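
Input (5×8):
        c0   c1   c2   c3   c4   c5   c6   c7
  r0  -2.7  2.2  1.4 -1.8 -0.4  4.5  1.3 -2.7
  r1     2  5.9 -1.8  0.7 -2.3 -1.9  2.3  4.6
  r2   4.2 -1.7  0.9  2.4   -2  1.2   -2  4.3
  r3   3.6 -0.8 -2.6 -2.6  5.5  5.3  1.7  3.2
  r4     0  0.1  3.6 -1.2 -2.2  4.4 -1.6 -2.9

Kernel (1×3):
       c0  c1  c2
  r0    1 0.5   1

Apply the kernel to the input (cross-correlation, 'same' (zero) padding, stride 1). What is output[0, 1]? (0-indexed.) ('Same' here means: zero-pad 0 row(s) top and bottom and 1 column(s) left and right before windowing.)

The receptive field on the zero-padded input at this output position is [-2.7 2.2 1.4]. Elementwise product with the kernel and sum: -2.7·1 + 2.2·0.5 + 1.4·1.

-0.2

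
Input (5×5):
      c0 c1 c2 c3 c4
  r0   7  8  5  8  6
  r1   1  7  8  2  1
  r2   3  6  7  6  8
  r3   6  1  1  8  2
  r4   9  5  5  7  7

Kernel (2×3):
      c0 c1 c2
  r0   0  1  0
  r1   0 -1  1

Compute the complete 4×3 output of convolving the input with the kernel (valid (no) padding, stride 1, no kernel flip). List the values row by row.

9 -1 7
8 7 4
6 14 0
1 3 8

Output[0,0]: The receptive field on the input at this output position is [7 8 5 / 1 7 8]. Elementwise product with the kernel and sum: 8·1 + 7·-1 + 8·1.
Output[0,1]: The receptive field on the input at this output position is [8 5 8 / 7 8 2]. Elementwise product with the kernel and sum: 5·1 + 8·-1 + 2·1.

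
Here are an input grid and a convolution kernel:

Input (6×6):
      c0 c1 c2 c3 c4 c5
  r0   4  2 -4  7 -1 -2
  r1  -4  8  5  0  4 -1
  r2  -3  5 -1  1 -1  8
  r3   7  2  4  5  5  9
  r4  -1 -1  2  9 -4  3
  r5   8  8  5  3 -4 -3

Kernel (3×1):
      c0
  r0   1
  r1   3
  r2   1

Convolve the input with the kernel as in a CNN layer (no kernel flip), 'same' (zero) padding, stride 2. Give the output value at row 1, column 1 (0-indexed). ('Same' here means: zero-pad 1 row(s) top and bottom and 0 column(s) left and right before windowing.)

6

The receptive field on the zero-padded input at this output position is [5 / -1 / 4]. Elementwise product with the kernel and sum: 5·1 + -1·3 + 4·1.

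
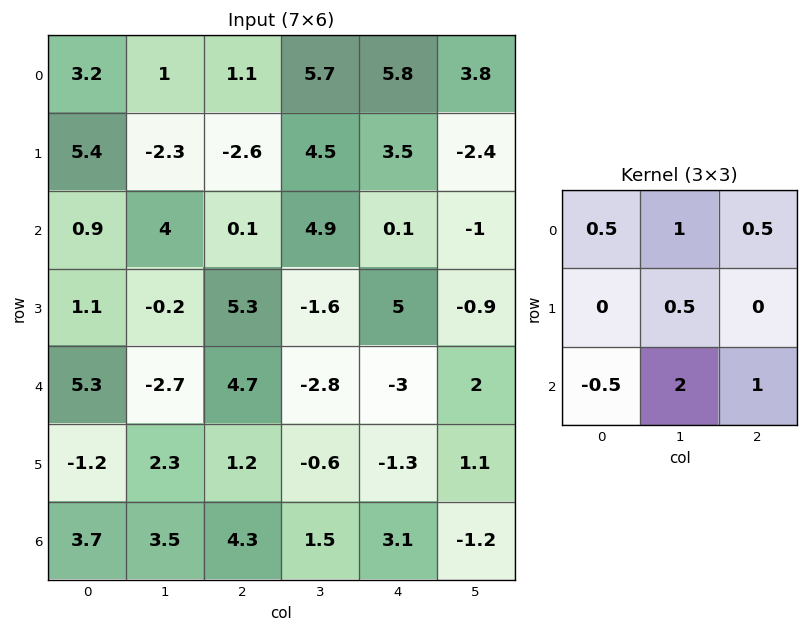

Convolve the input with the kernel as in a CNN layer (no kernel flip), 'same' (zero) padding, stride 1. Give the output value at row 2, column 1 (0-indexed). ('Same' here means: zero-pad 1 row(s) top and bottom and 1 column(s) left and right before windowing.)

The receptive field on the zero-padded input at this output position is [5.4 -2.3 -2.6 / 0.9 4 0.1 / 1.1 -0.2 5.3]. Elementwise product with the kernel and sum: 5.4·0.5 + -2.3·1 + -2.6·0.5 + 4·0.5 + 1.1·-0.5 + -0.2·2 + 5.3·1.

5.45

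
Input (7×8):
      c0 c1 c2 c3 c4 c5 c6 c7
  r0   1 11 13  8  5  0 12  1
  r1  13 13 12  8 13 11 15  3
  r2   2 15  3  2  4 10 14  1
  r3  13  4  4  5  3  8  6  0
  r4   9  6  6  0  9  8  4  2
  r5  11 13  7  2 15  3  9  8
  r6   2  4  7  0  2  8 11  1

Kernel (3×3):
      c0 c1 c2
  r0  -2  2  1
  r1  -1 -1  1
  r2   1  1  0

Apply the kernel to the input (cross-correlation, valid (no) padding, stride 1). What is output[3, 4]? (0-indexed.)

The receptive field on the input at this output position is [3 8 6 / 9 8 4 / 15 3 9]. Elementwise product with the kernel and sum: 3·-2 + 8·2 + 6·1 + 9·-1 + 8·-1 + 4·1 + 15·1 + 3·1.

21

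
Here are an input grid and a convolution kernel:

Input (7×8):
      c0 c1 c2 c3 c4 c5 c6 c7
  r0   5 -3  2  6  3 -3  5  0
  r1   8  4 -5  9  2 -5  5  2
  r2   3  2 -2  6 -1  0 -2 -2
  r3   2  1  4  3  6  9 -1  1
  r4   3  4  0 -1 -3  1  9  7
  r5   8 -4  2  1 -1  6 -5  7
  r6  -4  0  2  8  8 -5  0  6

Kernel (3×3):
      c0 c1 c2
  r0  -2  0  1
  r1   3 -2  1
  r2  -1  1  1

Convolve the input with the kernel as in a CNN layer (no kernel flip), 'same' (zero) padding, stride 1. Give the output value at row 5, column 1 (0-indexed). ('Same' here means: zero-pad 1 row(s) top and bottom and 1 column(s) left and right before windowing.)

34

The receptive field on the zero-padded input at this output position is [3 4 0 / 8 -4 2 / -4 0 2]. Elementwise product with the kernel and sum: 3·-2 + 0·1 + 8·3 + -4·-2 + 2·1 + -4·-1 + 0·1 + 2·1.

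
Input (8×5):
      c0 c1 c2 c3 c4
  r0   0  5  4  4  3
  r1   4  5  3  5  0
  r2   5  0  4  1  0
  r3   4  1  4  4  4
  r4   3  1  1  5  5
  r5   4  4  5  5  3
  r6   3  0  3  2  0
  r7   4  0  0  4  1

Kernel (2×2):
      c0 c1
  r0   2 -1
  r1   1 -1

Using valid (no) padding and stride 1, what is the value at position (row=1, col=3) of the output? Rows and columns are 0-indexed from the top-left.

The receptive field on the input at this output position is [5 0 / 1 0]. Elementwise product with the kernel and sum: 5·2 + 0·-1 + 1·1 + 0·-1.

11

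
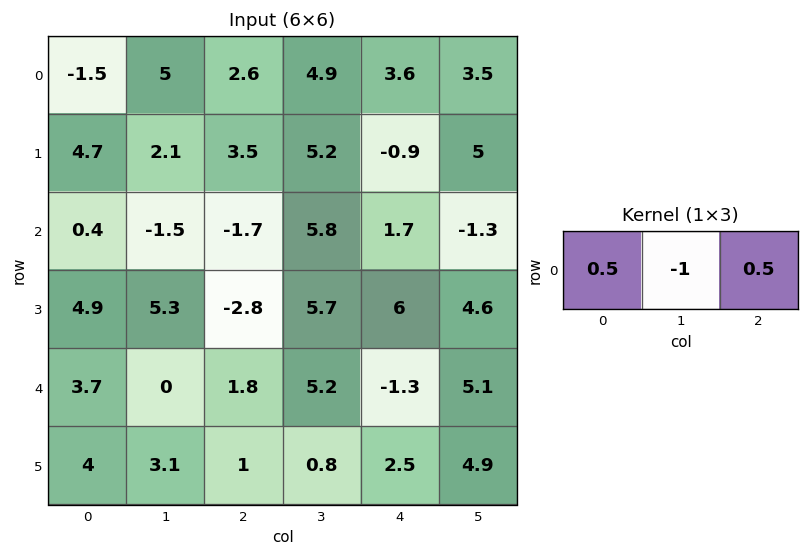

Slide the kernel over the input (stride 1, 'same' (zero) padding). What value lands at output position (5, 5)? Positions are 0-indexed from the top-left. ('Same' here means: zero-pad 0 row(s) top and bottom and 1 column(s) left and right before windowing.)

-3.65

The receptive field on the zero-padded input at this output position is [2.5 4.9 0]. Elementwise product with the kernel and sum: 2.5·0.5 + 4.9·-1 + 0·0.5.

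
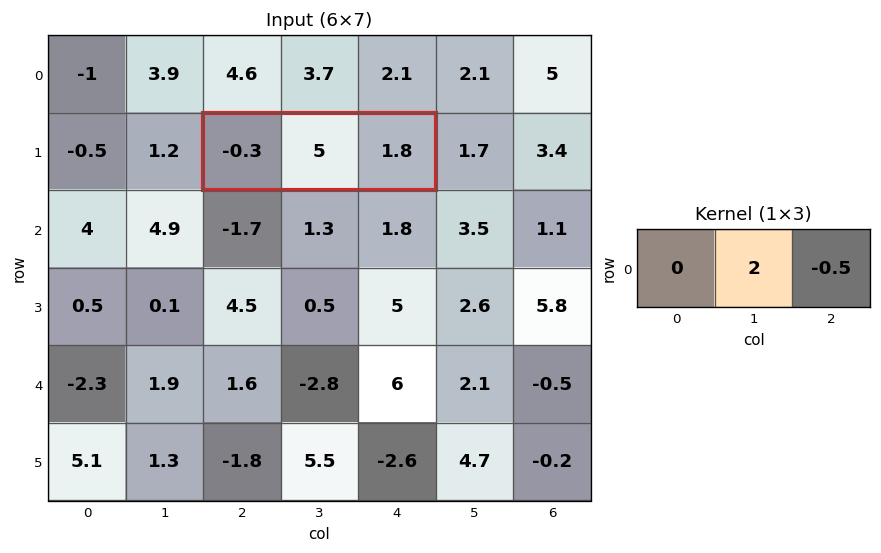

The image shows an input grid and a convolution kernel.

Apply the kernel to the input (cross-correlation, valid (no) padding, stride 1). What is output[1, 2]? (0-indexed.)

The receptive field on the input at this output position is [-0.3 5 1.8]. Elementwise product with the kernel and sum: 5·2 + 1.8·-0.5.

9.1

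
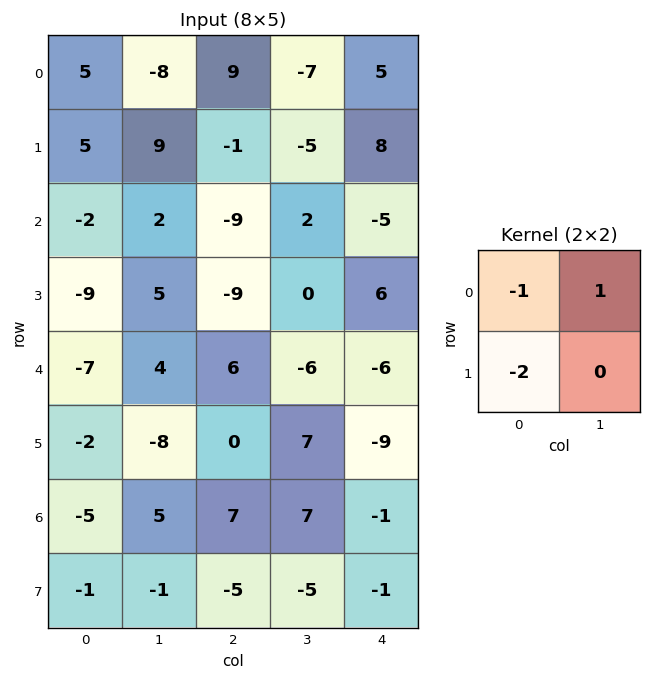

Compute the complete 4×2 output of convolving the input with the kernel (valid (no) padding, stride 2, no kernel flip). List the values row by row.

Output[0,0]: The receptive field on the input at this output position is [5 -8 / 5 9]. Elementwise product with the kernel and sum: 5·-1 + -8·1 + 5·-2.
Output[0,1]: The receptive field on the input at this output position is [9 -7 / -1 -5]. Elementwise product with the kernel and sum: 9·-1 + -7·1 + -1·-2.

-23 -14
22 29
15 -12
12 10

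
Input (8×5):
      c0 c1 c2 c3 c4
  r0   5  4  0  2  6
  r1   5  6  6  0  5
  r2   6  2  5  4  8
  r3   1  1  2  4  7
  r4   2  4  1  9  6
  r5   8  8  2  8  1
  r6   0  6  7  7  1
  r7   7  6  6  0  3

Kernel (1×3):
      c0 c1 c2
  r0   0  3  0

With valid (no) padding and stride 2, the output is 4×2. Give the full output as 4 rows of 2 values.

Output[0,0]: The receptive field on the input at this output position is [5 4 0]. Elementwise product with the kernel and sum: 4·3.

12 6
6 12
12 27
18 21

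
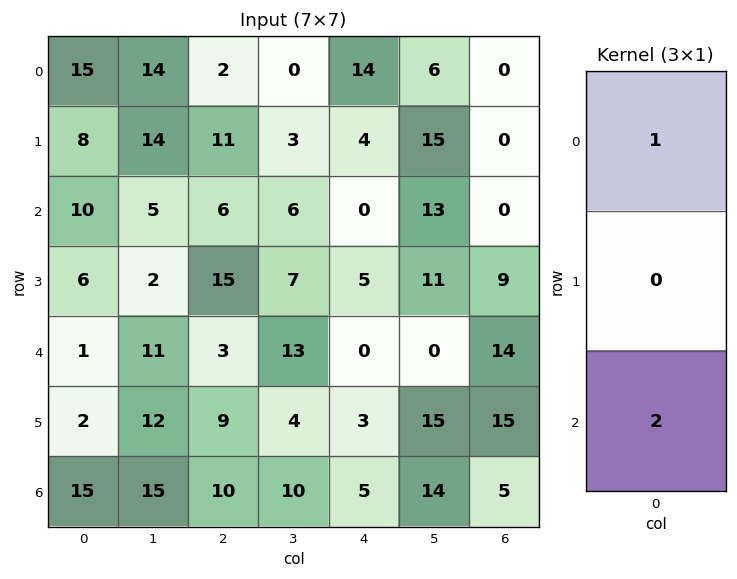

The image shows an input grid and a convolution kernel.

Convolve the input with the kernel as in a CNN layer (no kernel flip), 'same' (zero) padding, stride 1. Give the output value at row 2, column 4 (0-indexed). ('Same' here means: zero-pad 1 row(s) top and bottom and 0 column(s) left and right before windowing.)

The receptive field on the zero-padded input at this output position is [4 / 0 / 5]. Elementwise product with the kernel and sum: 4·1 + 5·2.

14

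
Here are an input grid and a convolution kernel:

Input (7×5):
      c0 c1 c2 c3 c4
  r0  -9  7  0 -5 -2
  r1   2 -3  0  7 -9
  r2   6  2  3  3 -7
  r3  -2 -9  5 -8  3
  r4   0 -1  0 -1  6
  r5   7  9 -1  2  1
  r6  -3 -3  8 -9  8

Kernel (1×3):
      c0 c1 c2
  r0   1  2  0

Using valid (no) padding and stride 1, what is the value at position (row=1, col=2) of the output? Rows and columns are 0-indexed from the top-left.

14

The receptive field on the input at this output position is [0 7 -9]. Elementwise product with the kernel and sum: 0·1 + 7·2.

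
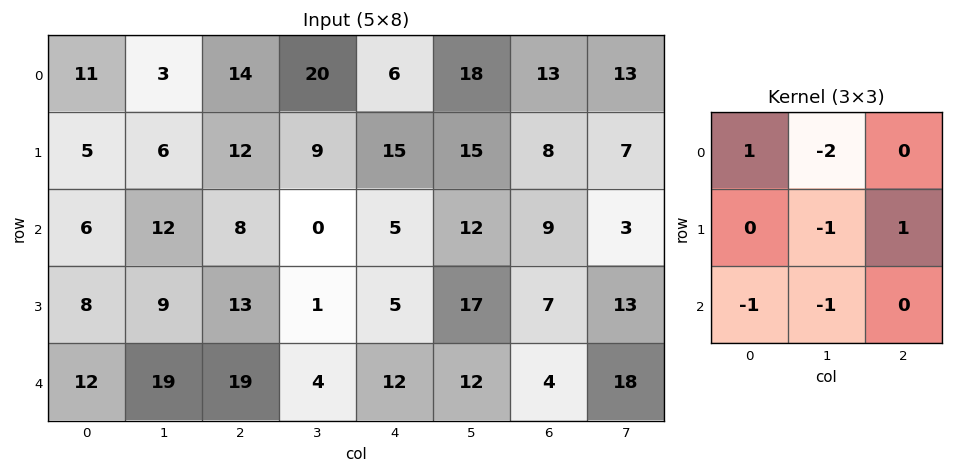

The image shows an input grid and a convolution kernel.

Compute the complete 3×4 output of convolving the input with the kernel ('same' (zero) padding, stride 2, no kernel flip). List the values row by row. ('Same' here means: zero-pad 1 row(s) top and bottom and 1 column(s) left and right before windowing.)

Output[0,0]: The receptive field on the zero-padded input at this output position is [0 0 0 / 0 11 3 / 0 5 6]. Elementwise product with the kernel and sum: 0·1 + 0·-2 + 11·-1 + 3·1 + 0·-1 + 5·-1.

-13 -12 -12 -23
-12 -48 -20 -31
-9 -32 -9 17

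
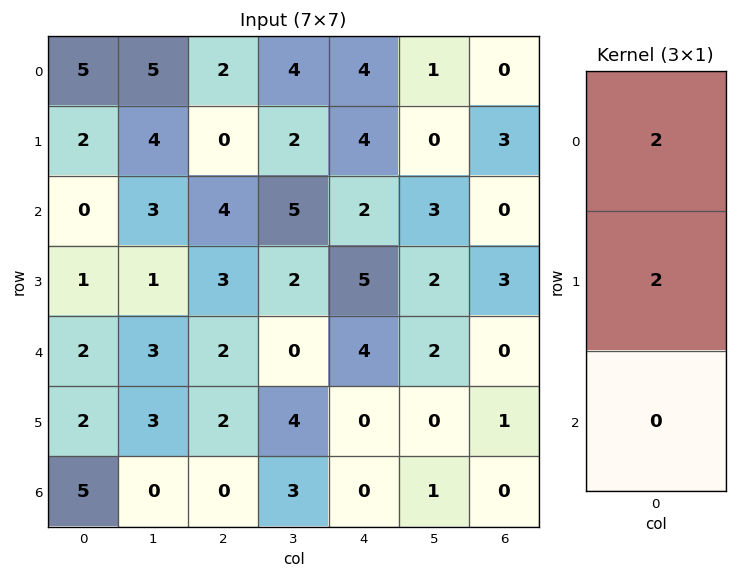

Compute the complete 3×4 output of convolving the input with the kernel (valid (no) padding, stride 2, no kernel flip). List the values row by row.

Output[0,0]: The receptive field on the input at this output position is [5 / 2 / 0]. Elementwise product with the kernel and sum: 5·2 + 2·2.
Output[0,1]: The receptive field on the input at this output position is [2 / 0 / 4]. Elementwise product with the kernel and sum: 2·2 + 0·2.

14 4 16 6
2 14 14 6
8 8 8 2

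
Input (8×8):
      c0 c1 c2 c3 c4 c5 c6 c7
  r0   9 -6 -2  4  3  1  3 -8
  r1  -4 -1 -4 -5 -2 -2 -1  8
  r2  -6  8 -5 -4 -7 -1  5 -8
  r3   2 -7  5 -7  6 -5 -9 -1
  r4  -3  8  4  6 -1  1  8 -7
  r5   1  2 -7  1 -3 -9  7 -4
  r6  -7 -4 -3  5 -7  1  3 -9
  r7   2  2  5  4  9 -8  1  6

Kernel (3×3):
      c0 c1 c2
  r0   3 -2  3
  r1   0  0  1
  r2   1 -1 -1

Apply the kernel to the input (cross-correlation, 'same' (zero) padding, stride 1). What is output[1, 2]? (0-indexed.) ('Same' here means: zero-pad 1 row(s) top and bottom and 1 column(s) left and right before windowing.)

10

The receptive field on the zero-padded input at this output position is [-6 -2 4 / -1 -4 -5 / 8 -5 -4]. Elementwise product with the kernel and sum: -6·3 + -2·-2 + 4·3 + -5·1 + 8·1 + -5·-1 + -4·-1.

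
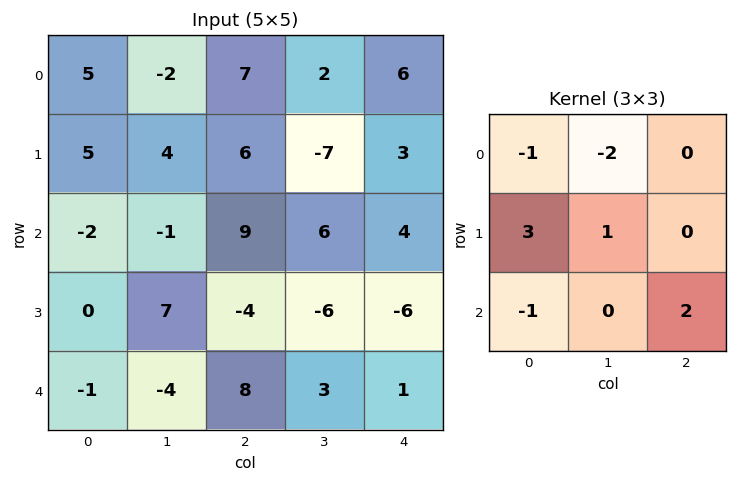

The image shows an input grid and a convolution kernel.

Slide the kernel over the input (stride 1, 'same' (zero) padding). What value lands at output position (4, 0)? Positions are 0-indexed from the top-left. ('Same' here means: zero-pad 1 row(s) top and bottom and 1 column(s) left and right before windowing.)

-1

The receptive field on the zero-padded input at this output position is [0 0 7 / 0 -1 -4 / 0 0 0]. Elementwise product with the kernel and sum: 0·-1 + 0·-2 + 0·3 + -1·1 + 0·-1 + 0·2.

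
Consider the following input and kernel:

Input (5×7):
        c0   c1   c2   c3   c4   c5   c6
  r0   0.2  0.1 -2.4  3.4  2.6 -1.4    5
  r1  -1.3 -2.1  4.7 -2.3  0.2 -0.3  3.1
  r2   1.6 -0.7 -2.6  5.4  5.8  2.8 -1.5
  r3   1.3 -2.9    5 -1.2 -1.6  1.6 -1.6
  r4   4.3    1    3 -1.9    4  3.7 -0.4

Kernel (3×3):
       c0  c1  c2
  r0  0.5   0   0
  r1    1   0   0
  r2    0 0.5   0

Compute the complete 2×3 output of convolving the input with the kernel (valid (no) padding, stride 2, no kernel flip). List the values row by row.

Output[0,0]: The receptive field on the input at this output position is [0.2 0.1 -2.4 / -1.3 -2.1 4.7 / 1.6 -0.7 -2.6]. Elementwise product with the kernel and sum: 0.2·0.5 + -1.3·1 + -0.7·0.5.
Output[0,1]: The receptive field on the input at this output position is [-2.4 3.4 2.6 / 4.7 -2.3 0.2 / -2.6 5.4 5.8]. Elementwise product with the kernel and sum: -2.4·0.5 + 4.7·1 + 5.4·0.5.

-1.55 6.2 2.9
2.6 2.75 3.15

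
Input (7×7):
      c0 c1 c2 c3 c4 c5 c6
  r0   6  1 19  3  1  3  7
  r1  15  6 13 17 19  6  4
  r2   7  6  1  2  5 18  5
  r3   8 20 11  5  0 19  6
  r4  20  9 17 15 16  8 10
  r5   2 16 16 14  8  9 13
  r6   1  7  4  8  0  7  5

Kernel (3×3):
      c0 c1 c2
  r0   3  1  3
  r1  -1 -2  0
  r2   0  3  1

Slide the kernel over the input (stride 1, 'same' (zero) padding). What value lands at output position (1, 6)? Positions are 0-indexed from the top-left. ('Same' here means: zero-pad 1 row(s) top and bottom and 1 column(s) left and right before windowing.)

17

The receptive field on the zero-padded input at this output position is [3 7 0 / 6 4 0 / 18 5 0]. Elementwise product with the kernel and sum: 3·3 + 7·1 + 0·3 + 6·-1 + 4·-2 + 5·3 + 0·1.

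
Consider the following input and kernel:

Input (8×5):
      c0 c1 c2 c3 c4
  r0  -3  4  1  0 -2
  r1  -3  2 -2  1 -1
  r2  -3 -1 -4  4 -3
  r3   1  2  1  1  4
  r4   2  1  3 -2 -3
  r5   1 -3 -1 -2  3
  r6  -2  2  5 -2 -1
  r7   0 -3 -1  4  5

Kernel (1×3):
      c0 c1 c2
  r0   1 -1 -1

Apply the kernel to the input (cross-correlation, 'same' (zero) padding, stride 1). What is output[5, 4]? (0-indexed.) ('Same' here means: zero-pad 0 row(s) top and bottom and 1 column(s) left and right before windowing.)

The receptive field on the zero-padded input at this output position is [-2 3 0]. Elementwise product with the kernel and sum: -2·1 + 3·-1 + 0·-1.

-5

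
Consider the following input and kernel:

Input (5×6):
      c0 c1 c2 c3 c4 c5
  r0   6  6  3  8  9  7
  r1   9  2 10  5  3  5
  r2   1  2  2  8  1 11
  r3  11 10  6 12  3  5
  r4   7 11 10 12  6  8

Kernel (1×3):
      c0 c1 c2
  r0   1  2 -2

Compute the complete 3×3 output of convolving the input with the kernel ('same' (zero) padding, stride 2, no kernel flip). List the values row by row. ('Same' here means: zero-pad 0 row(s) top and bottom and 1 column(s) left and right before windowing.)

Output[0,0]: The receptive field on the zero-padded input at this output position is [0 6 6]. Elementwise product with the kernel and sum: 0·1 + 6·2 + 6·-2.
Output[0,1]: The receptive field on the zero-padded input at this output position is [6 3 8]. Elementwise product with the kernel and sum: 6·1 + 3·2 + 8·-2.

0 -4 12
-2 -10 -12
-8 7 8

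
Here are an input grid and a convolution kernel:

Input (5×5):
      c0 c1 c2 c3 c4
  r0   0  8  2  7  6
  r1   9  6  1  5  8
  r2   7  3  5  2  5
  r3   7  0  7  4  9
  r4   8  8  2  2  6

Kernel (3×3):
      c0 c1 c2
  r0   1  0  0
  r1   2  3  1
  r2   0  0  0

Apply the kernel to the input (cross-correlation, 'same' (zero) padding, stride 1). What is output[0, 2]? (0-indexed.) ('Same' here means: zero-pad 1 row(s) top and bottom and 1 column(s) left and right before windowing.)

29

The receptive field on the zero-padded input at this output position is [0 0 0 / 8 2 7 / 6 1 5]. Elementwise product with the kernel and sum: 0·1 + 8·2 + 2·3 + 7·1.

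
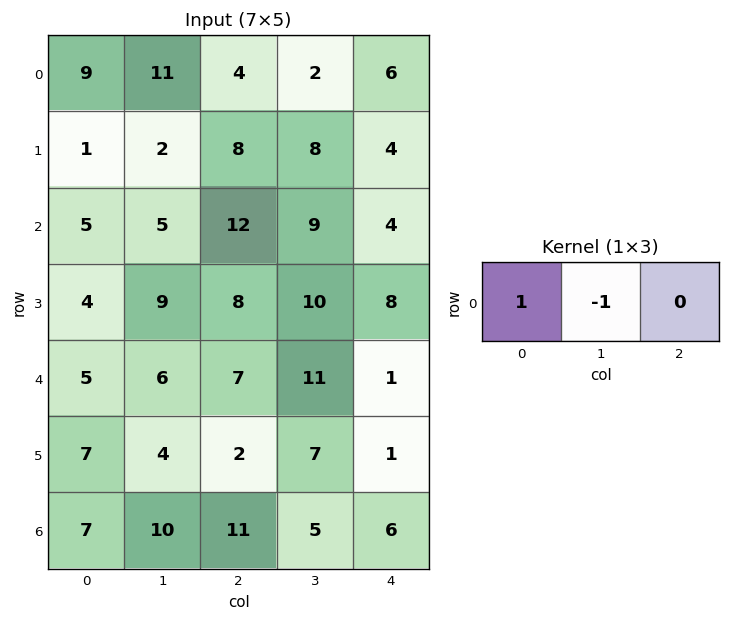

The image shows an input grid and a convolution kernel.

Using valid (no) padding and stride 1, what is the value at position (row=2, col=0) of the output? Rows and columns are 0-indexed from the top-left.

0

The receptive field on the input at this output position is [5 5 12]. Elementwise product with the kernel and sum: 5·1 + 5·-1.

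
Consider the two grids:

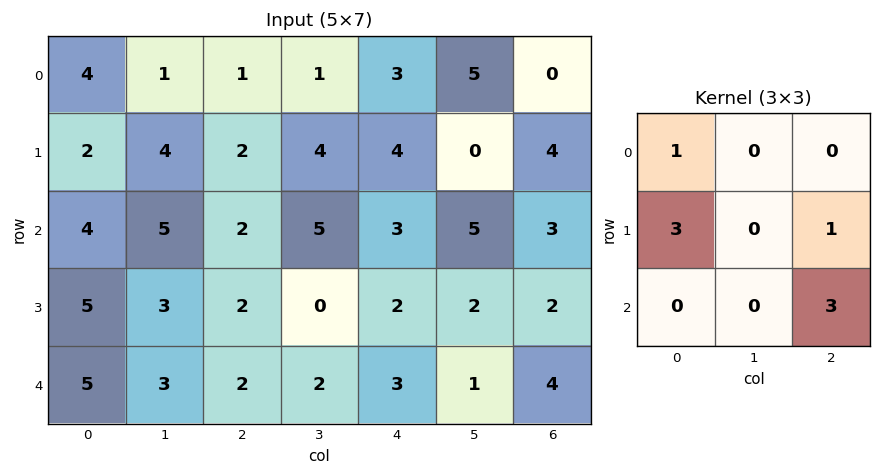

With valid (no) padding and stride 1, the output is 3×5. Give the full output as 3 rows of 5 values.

18 32 20 28 28
22 24 17 30 22
27 20 19 10 23

Output[0,0]: The receptive field on the input at this output position is [4 1 1 / 2 4 2 / 4 5 2]. Elementwise product with the kernel and sum: 4·1 + 2·3 + 2·1 + 2·3.
Output[0,1]: The receptive field on the input at this output position is [1 1 1 / 4 2 4 / 5 2 5]. Elementwise product with the kernel and sum: 1·1 + 4·3 + 4·1 + 5·3.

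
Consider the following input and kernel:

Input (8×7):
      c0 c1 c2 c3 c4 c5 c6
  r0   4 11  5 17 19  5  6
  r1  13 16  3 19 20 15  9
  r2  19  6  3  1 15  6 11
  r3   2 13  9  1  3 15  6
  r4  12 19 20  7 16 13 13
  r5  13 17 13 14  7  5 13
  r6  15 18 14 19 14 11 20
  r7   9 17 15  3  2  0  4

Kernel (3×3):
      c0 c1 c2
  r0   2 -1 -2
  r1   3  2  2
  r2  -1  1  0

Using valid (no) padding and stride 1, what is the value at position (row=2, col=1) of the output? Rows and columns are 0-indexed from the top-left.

The receptive field on the input at this output position is [6 3 1 / 13 9 1 / 19 20 7]. Elementwise product with the kernel and sum: 6·2 + 3·-1 + 1·-2 + 13·3 + 9·2 + 1·2 + 19·-1 + 20·1.

67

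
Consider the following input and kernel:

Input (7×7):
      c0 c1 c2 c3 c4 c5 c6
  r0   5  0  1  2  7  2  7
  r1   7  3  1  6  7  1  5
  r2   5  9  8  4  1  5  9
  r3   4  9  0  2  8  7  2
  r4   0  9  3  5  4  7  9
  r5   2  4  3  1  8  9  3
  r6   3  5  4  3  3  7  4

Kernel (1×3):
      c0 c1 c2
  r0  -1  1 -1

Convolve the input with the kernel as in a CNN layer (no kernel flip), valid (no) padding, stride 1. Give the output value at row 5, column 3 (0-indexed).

The receptive field on the input at this output position is [1 8 9]. Elementwise product with the kernel and sum: 1·-1 + 8·1 + 9·-1.

-2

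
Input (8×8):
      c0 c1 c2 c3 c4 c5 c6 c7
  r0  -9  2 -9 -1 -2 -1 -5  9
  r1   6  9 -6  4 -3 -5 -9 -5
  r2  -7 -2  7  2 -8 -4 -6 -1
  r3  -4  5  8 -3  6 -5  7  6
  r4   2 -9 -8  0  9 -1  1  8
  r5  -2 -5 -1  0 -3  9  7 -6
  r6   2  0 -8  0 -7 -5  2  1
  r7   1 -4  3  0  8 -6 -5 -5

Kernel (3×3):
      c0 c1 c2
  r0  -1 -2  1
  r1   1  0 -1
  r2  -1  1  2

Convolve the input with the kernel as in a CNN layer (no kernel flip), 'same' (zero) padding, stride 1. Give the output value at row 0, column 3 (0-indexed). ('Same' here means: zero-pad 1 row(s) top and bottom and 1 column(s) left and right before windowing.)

-3

The receptive field on the zero-padded input at this output position is [0 0 0 / -9 -1 -2 / -6 4 -3]. Elementwise product with the kernel and sum: 0·-1 + 0·-2 + 0·1 + -9·1 + -2·-1 + -6·-1 + 4·1 + -3·2.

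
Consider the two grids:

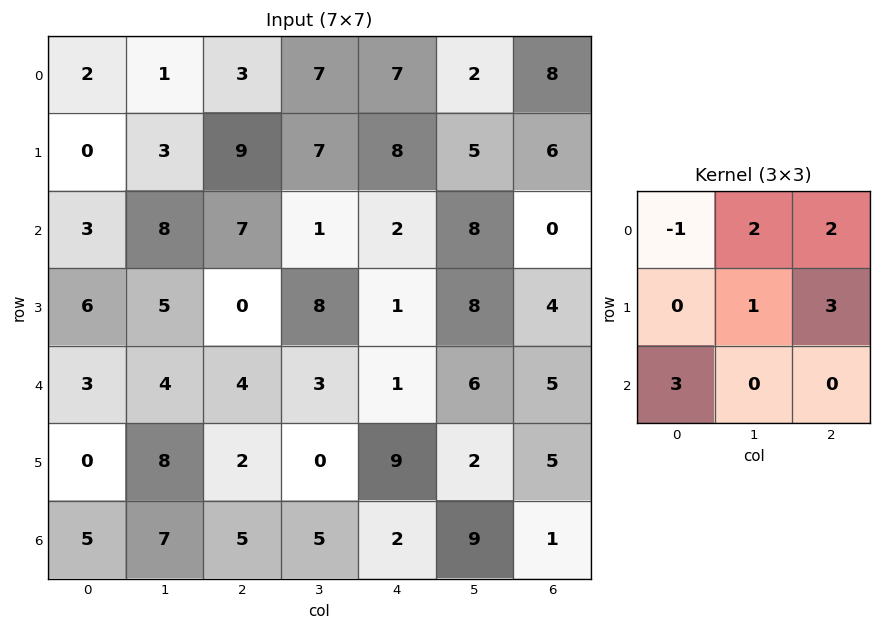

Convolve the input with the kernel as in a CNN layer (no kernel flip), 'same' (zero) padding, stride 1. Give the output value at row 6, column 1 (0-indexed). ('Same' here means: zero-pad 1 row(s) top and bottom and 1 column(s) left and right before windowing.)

42

The receptive field on the zero-padded input at this output position is [0 8 2 / 5 7 5 / 0 0 0]. Elementwise product with the kernel and sum: 0·-1 + 8·2 + 2·2 + 7·1 + 5·3 + 0·3.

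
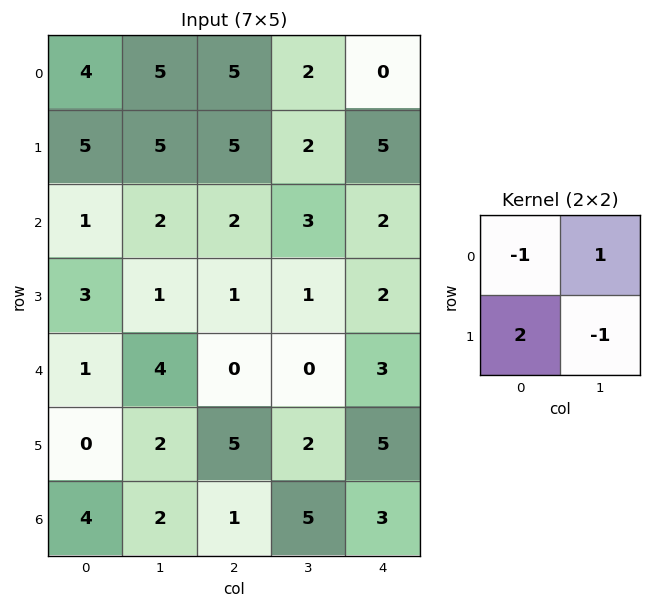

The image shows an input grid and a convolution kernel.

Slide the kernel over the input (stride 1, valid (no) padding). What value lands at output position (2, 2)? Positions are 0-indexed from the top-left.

2

The receptive field on the input at this output position is [2 3 / 1 1]. Elementwise product with the kernel and sum: 2·-1 + 3·1 + 1·2 + 1·-1.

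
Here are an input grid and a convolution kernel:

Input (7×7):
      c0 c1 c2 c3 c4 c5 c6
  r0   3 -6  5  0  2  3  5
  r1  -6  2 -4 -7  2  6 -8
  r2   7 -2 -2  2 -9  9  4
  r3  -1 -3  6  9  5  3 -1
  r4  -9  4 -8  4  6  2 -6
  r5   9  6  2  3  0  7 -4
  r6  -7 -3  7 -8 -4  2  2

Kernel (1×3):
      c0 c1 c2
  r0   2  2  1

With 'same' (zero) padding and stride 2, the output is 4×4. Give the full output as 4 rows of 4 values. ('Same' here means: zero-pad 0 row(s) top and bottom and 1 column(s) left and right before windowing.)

Output[0,0]: The receptive field on the zero-padded input at this output position is [0 3 -6]. Elementwise product with the kernel and sum: 0·2 + 3·2 + -6·1.
Output[0,1]: The receptive field on the zero-padded input at this output position is [-6 5 0]. Elementwise product with the kernel and sum: -6·2 + 5·2 + 0·1.

0 -2 7 16
12 -6 -5 26
-14 -4 22 -8
-17 0 -22 8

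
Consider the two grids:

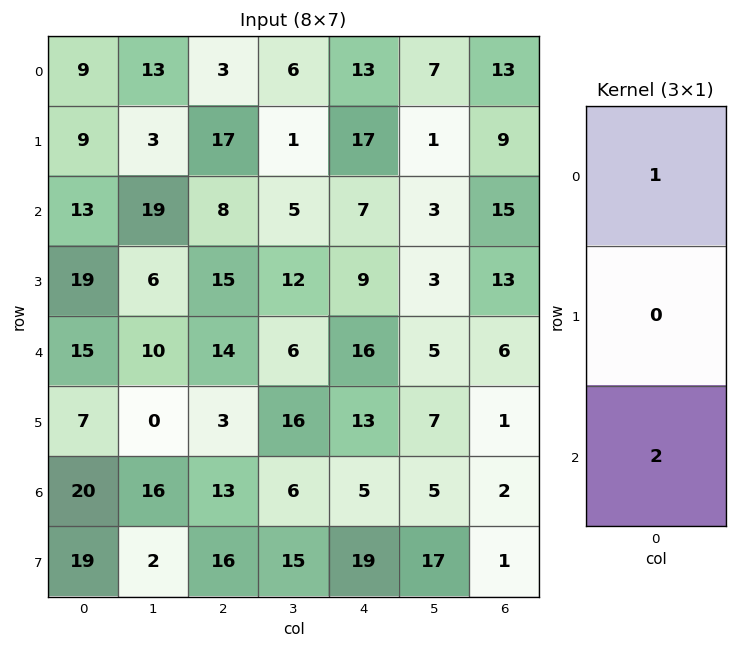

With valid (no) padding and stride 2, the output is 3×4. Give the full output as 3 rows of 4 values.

Output[0,0]: The receptive field on the input at this output position is [9 / 9 / 13]. Elementwise product with the kernel and sum: 9·1 + 13·2.

35 19 27 43
43 36 39 27
55 40 26 10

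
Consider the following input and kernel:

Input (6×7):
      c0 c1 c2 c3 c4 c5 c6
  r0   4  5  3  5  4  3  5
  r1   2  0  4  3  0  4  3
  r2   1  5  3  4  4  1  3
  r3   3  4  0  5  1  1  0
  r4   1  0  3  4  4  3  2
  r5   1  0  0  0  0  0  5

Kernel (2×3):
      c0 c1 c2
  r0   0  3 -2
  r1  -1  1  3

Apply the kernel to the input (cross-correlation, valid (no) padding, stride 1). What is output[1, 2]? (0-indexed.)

The receptive field on the input at this output position is [4 3 0 / 3 4 4]. Elementwise product with the kernel and sum: 3·3 + 0·-2 + 3·-1 + 4·1 + 4·3.

22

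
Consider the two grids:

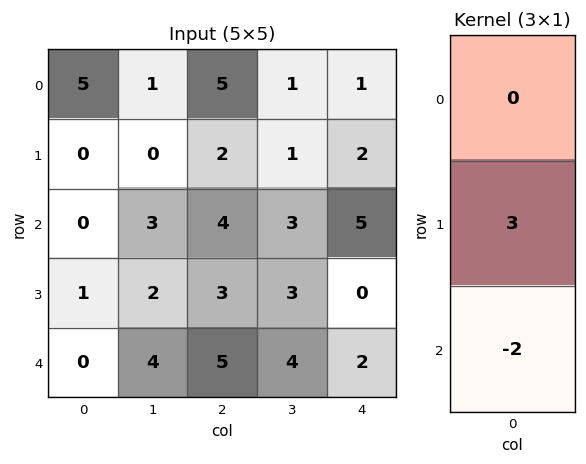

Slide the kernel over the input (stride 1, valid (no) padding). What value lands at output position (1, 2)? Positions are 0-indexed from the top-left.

6

The receptive field on the input at this output position is [2 / 4 / 3]. Elementwise product with the kernel and sum: 4·3 + 3·-2.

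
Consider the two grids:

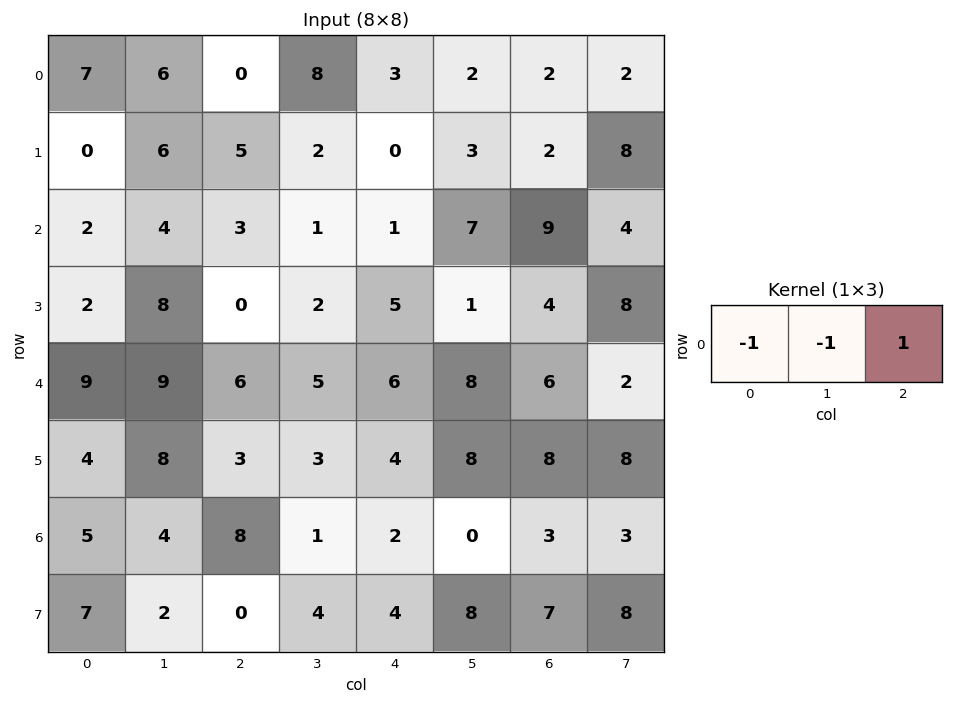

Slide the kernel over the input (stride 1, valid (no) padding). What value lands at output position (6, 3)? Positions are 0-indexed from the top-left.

The receptive field on the input at this output position is [1 2 0]. Elementwise product with the kernel and sum: 1·-1 + 2·-1 + 0·1.

-3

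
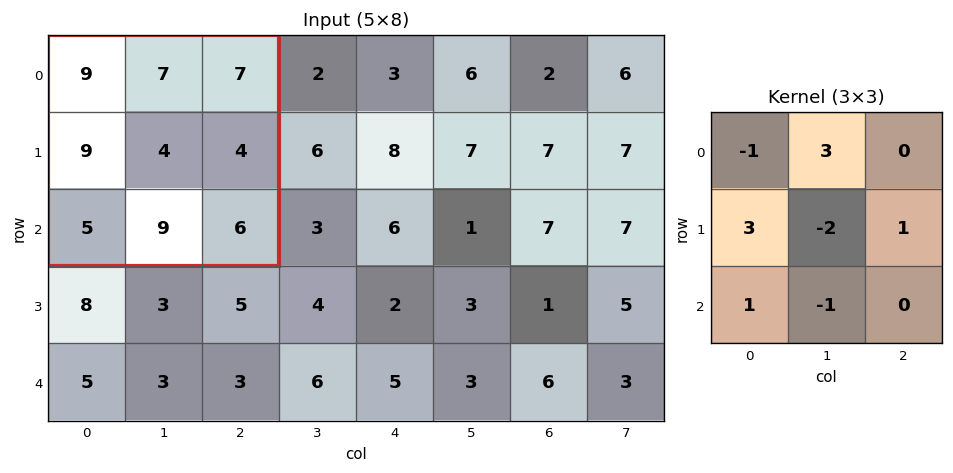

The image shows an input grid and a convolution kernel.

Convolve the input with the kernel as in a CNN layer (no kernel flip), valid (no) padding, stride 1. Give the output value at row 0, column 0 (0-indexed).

The receptive field on the input at this output position is [9 7 7 / 9 4 4 / 5 9 6]. Elementwise product with the kernel and sum: 9·-1 + 7·3 + 9·3 + 4·-2 + 4·1 + 5·1 + 9·-1.

31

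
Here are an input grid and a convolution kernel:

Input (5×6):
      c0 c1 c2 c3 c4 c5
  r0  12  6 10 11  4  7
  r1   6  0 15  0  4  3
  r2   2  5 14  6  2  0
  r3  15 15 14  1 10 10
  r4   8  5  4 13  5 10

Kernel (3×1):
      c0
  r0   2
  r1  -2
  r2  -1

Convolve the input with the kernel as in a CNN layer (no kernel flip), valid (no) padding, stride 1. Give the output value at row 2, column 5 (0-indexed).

The receptive field on the input at this output position is [0 / 10 / 10]. Elementwise product with the kernel and sum: 0·2 + 10·-2 + 10·-1.

-30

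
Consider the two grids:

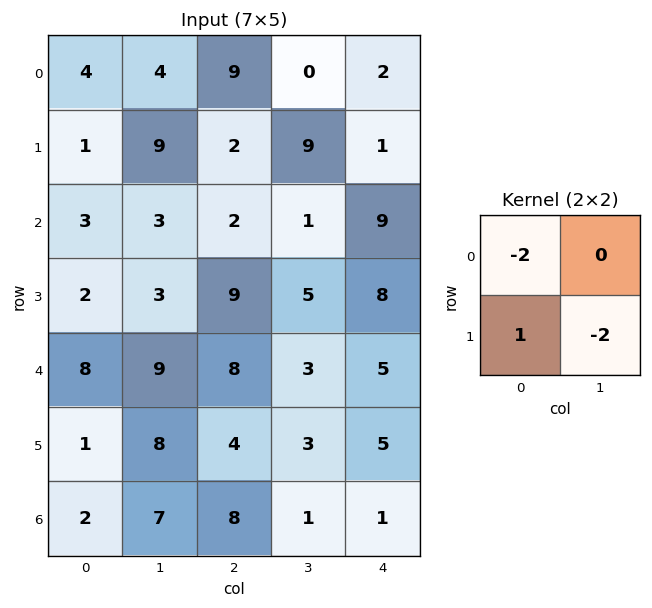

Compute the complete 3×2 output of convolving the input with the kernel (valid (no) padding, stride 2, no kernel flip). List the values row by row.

Output[0,0]: The receptive field on the input at this output position is [4 4 / 1 9]. Elementwise product with the kernel and sum: 4·-2 + 1·1 + 9·-2.
Output[0,1]: The receptive field on the input at this output position is [9 0 / 2 9]. Elementwise product with the kernel and sum: 9·-2 + 2·1 + 9·-2.

-25 -34
-10 -5
-31 -18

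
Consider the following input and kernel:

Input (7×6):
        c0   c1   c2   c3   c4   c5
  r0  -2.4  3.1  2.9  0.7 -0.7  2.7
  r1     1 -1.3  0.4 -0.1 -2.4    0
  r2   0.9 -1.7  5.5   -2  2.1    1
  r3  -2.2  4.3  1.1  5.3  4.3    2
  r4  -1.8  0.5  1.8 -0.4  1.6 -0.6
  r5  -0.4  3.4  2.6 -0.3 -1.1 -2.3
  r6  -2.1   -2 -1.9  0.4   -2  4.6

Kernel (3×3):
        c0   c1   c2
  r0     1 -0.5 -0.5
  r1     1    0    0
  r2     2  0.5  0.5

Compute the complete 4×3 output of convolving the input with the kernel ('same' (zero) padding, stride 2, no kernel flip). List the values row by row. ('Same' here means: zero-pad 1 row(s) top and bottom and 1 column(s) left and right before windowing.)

Output[0,0]: The receptive field on the zero-padded input at this output position is [0 0 0 / 0 -2.4 3.1 / 0 1 -1.3]. Elementwise product with the kernel and sum: 0·1 + 0·-0.5 + 0·-0.5 + 0·1 + 0·2 + 1·0.5 + -1.3·0.5.

-0.15 0.65 -0.7
1.2 8.65 12.85
0.45 9.55 -0.55
-1.5 0.25 1.8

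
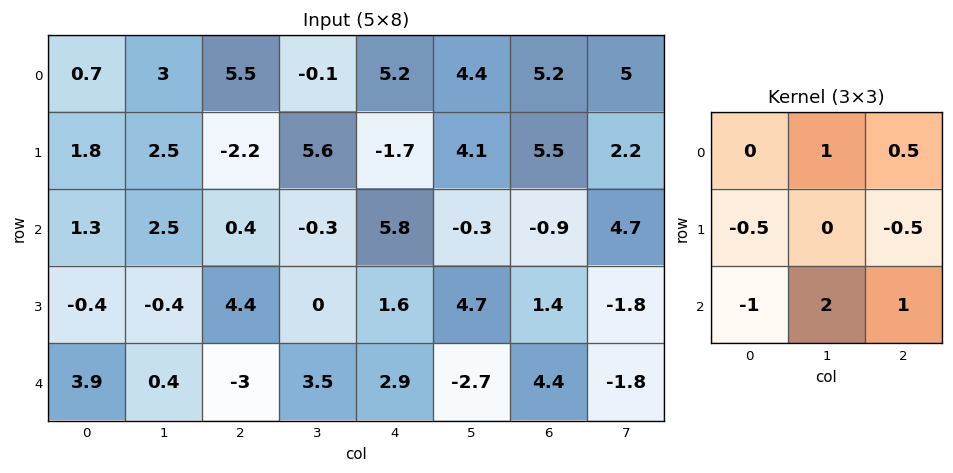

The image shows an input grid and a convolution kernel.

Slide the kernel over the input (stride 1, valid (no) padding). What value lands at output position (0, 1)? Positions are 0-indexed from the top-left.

-0.6

The receptive field on the input at this output position is [3 5.5 -0.1 / 2.5 -2.2 5.6 / 2.5 0.4 -0.3]. Elementwise product with the kernel and sum: 5.5·1 + -0.1·0.5 + 2.5·-0.5 + 5.6·-0.5 + 2.5·-1 + 0.4·2 + -0.3·1.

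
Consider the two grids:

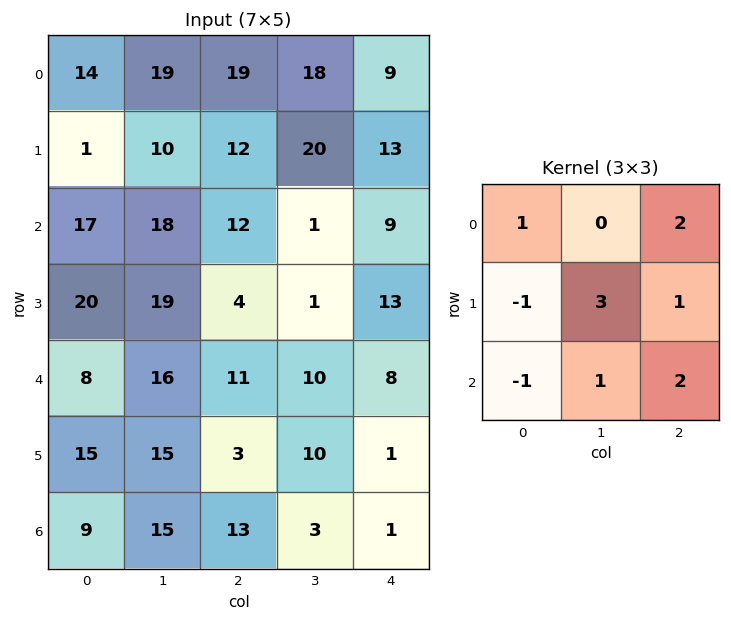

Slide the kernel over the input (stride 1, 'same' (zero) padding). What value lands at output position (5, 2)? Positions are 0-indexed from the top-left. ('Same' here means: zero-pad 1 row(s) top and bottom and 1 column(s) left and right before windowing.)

44

The receptive field on the zero-padded input at this output position is [16 11 10 / 15 3 10 / 15 13 3]. Elementwise product with the kernel and sum: 16·1 + 10·2 + 15·-1 + 3·3 + 10·1 + 15·-1 + 13·1 + 3·2.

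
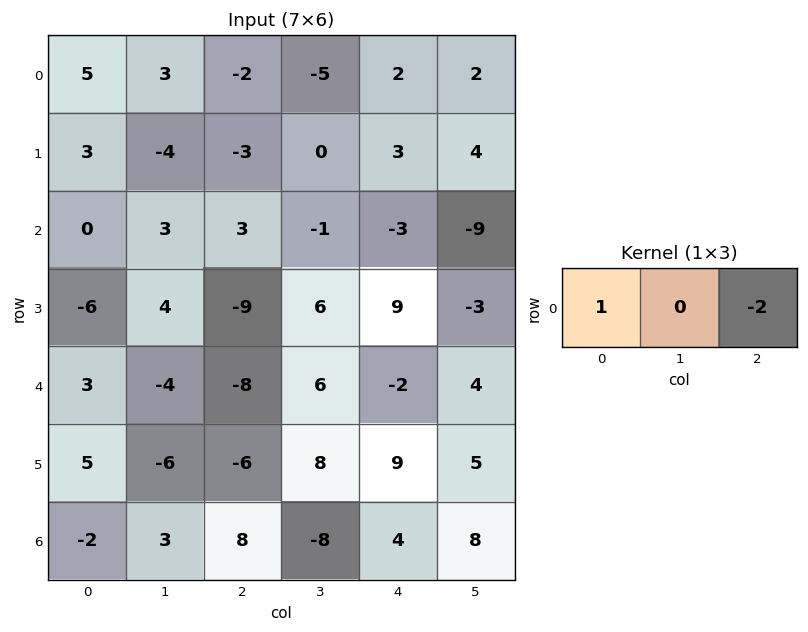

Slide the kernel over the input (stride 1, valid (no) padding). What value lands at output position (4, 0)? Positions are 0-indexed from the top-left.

The receptive field on the input at this output position is [3 -4 -8]. Elementwise product with the kernel and sum: 3·1 + -8·-2.

19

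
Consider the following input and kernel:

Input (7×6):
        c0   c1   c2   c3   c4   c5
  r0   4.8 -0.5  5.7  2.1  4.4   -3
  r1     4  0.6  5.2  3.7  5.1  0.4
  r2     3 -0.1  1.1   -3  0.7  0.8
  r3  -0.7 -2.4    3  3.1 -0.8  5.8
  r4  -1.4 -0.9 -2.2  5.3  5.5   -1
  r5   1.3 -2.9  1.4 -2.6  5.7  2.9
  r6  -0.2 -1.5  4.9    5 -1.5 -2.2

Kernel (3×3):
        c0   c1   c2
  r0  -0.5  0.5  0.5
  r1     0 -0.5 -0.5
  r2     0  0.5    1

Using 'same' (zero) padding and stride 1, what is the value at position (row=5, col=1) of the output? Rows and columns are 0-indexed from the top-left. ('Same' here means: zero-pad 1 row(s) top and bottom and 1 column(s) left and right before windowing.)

The receptive field on the zero-padded input at this output position is [-1.4 -0.9 -2.2 / 1.3 -2.9 1.4 / -0.2 -1.5 4.9]. Elementwise product with the kernel and sum: -1.4·-0.5 + -0.9·0.5 + -2.2·0.5 + -2.9·-0.5 + 1.4·-0.5 + -1.5·0.5 + 4.9·1.

4.05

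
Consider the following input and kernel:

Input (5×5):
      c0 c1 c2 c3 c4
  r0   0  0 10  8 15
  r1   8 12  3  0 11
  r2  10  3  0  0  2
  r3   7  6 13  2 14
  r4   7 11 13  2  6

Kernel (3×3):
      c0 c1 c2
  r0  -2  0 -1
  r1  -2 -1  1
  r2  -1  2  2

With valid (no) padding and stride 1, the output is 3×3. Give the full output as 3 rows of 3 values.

Output[0,0]: The receptive field on the input at this output position is [0 0 10 / 8 12 3 / 10 3 0]. Elementwise product with the kernel and sum: 0·-2 + 10·-1 + 8·-2 + 12·-1 + 3·1 + 10·-1 + 3·2 + 0·2.
Output[0,1]: The receptive field on the input at this output position is [0 10 8 / 12 3 0 / 3 0 0]. Elementwise product with the kernel and sum: 0·-2 + 8·-1 + 12·-2 + 3·-1 + 0·1 + 3·-1 + 0·2 + 0·2.

-39 -38 -26
-11 -6 4
14 -10 -13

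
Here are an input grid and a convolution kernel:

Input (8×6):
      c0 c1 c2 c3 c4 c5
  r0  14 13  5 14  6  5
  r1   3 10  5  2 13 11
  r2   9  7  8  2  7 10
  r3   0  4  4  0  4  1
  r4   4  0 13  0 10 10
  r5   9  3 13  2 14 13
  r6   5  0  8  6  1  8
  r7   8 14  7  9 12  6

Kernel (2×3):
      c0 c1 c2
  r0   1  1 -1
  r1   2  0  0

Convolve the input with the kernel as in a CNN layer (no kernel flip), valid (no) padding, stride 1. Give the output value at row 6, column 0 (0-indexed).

The receptive field on the input at this output position is [5 0 8 / 8 14 7]. Elementwise product with the kernel and sum: 5·1 + 0·1 + 8·-1 + 8·2.

13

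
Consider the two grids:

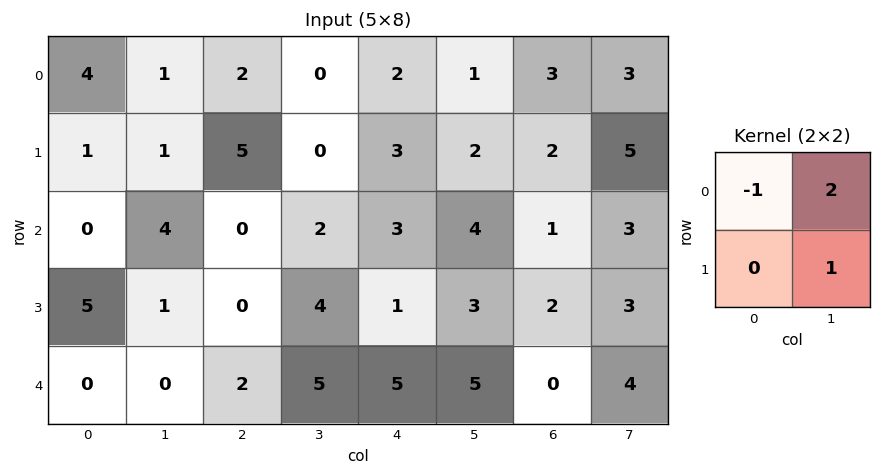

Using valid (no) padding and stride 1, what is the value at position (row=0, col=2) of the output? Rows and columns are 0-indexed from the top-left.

-2

The receptive field on the input at this output position is [2 0 / 5 0]. Elementwise product with the kernel and sum: 2·-1 + 0·2 + 0·1.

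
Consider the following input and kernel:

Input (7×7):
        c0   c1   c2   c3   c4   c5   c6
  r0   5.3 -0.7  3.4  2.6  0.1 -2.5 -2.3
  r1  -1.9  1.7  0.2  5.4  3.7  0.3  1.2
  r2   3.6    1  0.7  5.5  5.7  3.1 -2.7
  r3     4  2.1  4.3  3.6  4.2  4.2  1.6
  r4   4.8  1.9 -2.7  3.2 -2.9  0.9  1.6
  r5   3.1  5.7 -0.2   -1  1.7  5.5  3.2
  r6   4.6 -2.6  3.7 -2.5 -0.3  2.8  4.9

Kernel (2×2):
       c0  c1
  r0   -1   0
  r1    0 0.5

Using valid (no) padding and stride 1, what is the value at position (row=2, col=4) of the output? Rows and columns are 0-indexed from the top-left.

-3.6

The receptive field on the input at this output position is [5.7 3.1 / 4.2 4.2]. Elementwise product with the kernel and sum: 5.7·-1 + 4.2·0.5.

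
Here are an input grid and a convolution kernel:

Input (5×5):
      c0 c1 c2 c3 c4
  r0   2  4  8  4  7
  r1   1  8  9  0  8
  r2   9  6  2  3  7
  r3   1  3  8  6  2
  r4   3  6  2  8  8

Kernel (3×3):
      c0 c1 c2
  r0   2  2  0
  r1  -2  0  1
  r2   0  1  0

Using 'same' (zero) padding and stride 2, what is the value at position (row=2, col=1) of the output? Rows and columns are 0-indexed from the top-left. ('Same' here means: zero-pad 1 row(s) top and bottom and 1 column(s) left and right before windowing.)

The receptive field on the zero-padded input at this output position is [3 8 6 / 6 2 8 / 0 0 0]. Elementwise product with the kernel and sum: 3·2 + 8·2 + 6·-2 + 8·1 + 0·1.

18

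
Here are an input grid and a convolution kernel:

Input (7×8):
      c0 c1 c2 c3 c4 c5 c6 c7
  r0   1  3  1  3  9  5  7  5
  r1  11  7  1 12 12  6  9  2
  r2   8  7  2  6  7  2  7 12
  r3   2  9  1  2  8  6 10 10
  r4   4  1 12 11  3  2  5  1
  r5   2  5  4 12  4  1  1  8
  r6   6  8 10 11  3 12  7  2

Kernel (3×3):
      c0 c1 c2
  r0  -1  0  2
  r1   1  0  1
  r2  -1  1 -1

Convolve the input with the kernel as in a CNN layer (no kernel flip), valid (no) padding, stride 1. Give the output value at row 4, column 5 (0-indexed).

The receptive field on the input at this output position is [2 5 1 / 1 1 8 / 12 7 2]. Elementwise product with the kernel and sum: 2·-1 + 1·2 + 1·1 + 8·1 + 12·-1 + 7·1 + 2·-1.

2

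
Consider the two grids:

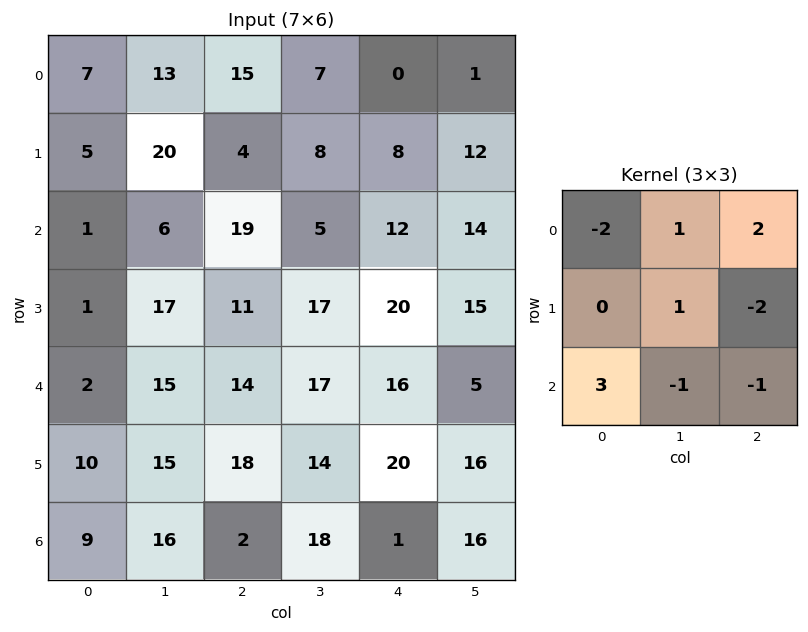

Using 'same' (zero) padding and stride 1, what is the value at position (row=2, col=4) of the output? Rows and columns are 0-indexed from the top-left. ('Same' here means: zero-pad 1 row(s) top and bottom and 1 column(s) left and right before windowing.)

The receptive field on the zero-padded input at this output position is [8 8 12 / 5 12 14 / 17 20 15]. Elementwise product with the kernel and sum: 8·-2 + 8·1 + 12·2 + 12·1 + 14·-2 + 17·3 + 20·-1 + 15·-1.

16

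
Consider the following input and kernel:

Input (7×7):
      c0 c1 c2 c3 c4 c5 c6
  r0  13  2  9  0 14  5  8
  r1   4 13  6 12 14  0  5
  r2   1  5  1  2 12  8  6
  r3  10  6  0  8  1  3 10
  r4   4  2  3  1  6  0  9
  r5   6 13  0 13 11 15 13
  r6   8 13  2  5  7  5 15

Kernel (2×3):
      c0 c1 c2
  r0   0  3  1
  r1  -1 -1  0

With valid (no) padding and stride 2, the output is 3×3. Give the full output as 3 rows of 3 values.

Output[0,0]: The receptive field on the input at this output position is [13 2 9 / 4 13 6]. Elementwise product with the kernel and sum: 2·3 + 9·1 + 4·-1 + 13·-1.
Output[0,1]: The receptive field on the input at this output position is [9 0 14 / 6 12 14]. Elementwise product with the kernel and sum: 0·3 + 14·1 + 6·-1 + 12·-1.

-2 -4 9
0 10 26
-10 -4 -17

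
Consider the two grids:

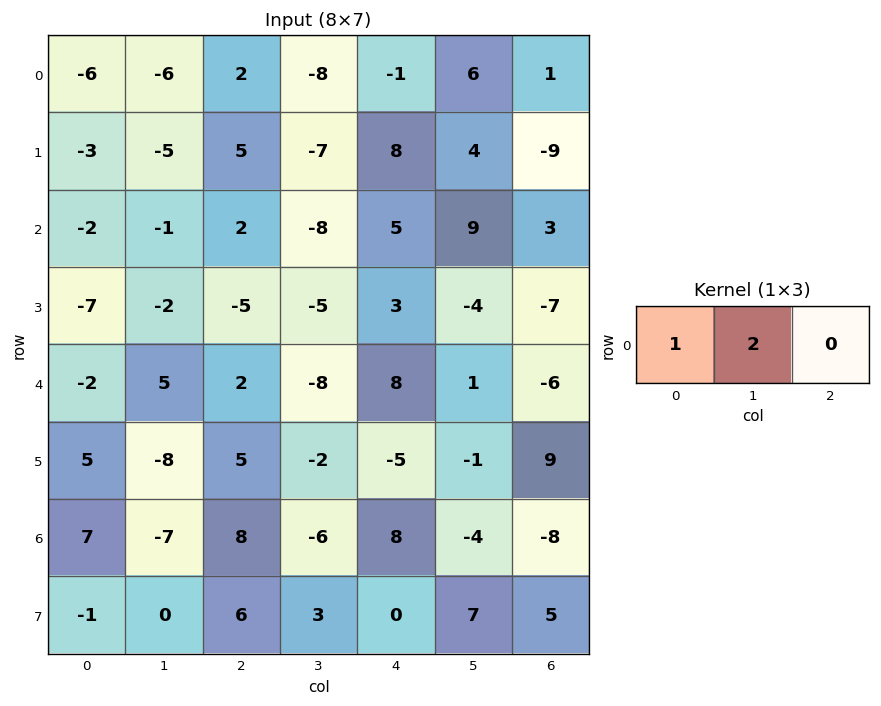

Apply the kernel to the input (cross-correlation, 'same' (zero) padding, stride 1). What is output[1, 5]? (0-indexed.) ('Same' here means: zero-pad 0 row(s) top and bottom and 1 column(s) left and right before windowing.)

The receptive field on the zero-padded input at this output position is [8 4 -9]. Elementwise product with the kernel and sum: 8·1 + 4·2.

16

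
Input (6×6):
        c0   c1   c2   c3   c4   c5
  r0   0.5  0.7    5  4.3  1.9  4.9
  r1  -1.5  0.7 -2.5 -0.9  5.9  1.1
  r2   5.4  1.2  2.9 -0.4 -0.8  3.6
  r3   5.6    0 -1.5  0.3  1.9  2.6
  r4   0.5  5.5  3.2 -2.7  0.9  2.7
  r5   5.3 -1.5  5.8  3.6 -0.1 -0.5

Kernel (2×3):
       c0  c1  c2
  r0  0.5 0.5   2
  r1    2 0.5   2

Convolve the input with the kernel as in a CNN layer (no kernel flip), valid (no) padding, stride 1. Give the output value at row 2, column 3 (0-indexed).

The receptive field on the input at this output position is [-0.4 -0.8 3.6 / 0.3 1.9 2.6]. Elementwise product with the kernel and sum: -0.4·0.5 + -0.8·0.5 + 3.6·2 + 0.3·2 + 1.9·0.5 + 2.6·2.

13.35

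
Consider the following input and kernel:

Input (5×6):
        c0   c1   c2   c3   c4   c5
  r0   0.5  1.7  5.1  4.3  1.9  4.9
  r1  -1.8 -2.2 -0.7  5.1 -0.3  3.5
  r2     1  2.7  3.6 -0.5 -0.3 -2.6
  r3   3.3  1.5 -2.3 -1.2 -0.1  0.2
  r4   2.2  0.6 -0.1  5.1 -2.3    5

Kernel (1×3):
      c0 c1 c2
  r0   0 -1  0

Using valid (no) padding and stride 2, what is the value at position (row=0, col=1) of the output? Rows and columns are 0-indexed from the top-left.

-4.3

The receptive field on the input at this output position is [5.1 4.3 1.9]. Elementwise product with the kernel and sum: 4.3·-1.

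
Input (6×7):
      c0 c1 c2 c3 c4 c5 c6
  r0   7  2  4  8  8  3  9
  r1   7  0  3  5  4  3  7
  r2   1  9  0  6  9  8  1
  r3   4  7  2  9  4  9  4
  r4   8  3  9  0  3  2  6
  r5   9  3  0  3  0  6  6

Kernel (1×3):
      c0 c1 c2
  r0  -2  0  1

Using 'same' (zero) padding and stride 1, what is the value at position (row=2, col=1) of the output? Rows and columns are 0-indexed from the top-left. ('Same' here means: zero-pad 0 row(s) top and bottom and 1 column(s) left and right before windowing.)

-2

The receptive field on the zero-padded input at this output position is [1 9 0]. Elementwise product with the kernel and sum: 1·-2 + 0·1.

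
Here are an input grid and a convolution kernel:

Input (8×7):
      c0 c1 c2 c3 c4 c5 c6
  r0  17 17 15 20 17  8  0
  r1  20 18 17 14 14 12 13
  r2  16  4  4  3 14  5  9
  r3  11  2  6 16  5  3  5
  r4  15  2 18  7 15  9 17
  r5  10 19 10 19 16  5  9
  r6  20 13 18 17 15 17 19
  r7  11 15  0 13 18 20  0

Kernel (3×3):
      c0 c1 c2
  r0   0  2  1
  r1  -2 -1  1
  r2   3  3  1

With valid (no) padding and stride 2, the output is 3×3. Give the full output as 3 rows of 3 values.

72 58 55
63 87 100
110 126 122

Output[0,0]: The receptive field on the input at this output position is [17 17 15 / 20 18 17 / 16 4 4]. Elementwise product with the kernel and sum: 17·2 + 15·1 + 20·-2 + 18·-1 + 17·1 + 16·3 + 4·3 + 4·1.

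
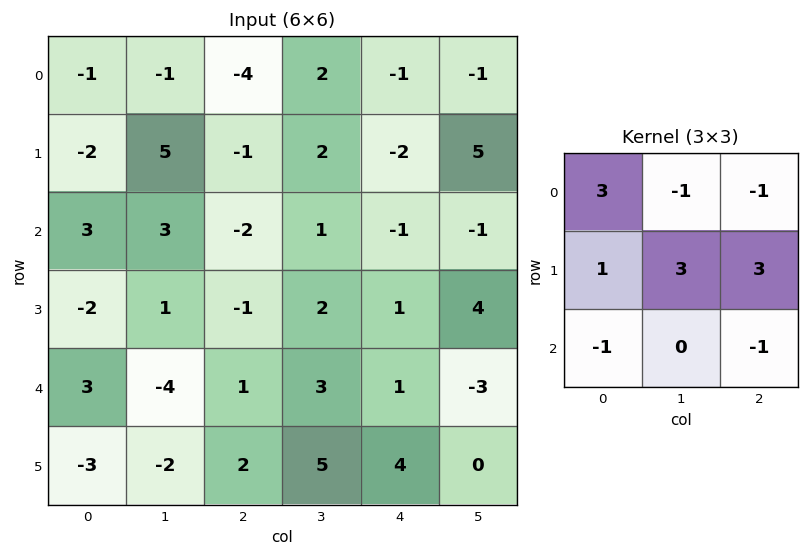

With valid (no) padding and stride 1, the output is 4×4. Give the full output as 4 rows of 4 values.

11 3 -11 19
-1 11 -5 -8
2 15 0 22
-11 7 1 -7

Output[0,0]: The receptive field on the input at this output position is [-1 -1 -4 / -2 5 -1 / 3 3 -2]. Elementwise product with the kernel and sum: -1·3 + -1·-1 + -4·-1 + -2·1 + 5·3 + -1·3 + 3·-1 + -2·-1.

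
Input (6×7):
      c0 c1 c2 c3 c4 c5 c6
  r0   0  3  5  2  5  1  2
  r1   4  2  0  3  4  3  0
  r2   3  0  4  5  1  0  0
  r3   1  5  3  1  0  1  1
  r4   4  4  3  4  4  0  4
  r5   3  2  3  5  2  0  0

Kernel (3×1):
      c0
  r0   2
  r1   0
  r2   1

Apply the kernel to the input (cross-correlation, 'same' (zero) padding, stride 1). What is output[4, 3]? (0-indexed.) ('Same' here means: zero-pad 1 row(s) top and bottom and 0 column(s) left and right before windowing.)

7

The receptive field on the zero-padded input at this output position is [1 / 4 / 5]. Elementwise product with the kernel and sum: 1·2 + 5·1.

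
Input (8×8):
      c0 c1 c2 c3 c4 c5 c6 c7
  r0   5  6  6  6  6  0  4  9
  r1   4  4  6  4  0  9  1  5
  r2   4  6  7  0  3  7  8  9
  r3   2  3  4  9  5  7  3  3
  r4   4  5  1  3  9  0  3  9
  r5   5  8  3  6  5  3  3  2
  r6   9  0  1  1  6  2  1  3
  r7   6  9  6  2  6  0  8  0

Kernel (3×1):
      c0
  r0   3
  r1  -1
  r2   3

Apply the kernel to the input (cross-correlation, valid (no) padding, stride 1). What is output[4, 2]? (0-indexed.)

The receptive field on the input at this output position is [1 / 3 / 1]. Elementwise product with the kernel and sum: 1·3 + 3·-1 + 1·3.

3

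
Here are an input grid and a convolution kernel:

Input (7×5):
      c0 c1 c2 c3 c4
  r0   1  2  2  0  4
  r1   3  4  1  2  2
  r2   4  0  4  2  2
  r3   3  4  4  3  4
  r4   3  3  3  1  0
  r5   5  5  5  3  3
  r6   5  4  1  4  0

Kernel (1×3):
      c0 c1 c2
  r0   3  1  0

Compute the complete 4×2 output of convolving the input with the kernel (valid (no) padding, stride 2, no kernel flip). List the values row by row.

Output[0,0]: The receptive field on the input at this output position is [1 2 2]. Elementwise product with the kernel and sum: 1·3 + 2·1.
Output[0,1]: The receptive field on the input at this output position is [2 0 4]. Elementwise product with the kernel and sum: 2·3 + 0·1.

5 6
12 14
12 10
19 7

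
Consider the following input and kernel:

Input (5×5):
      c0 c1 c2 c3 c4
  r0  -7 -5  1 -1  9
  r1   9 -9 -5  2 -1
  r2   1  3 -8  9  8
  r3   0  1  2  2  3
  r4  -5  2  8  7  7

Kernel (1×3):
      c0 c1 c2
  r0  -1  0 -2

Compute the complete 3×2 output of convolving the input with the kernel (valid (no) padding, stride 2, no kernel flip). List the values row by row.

Output[0,0]: The receptive field on the input at this output position is [-7 -5 1]. Elementwise product with the kernel and sum: -7·-1 + 1·-2.
Output[0,1]: The receptive field on the input at this output position is [1 -1 9]. Elementwise product with the kernel and sum: 1·-1 + 9·-2.

5 -19
15 -8
-11 -22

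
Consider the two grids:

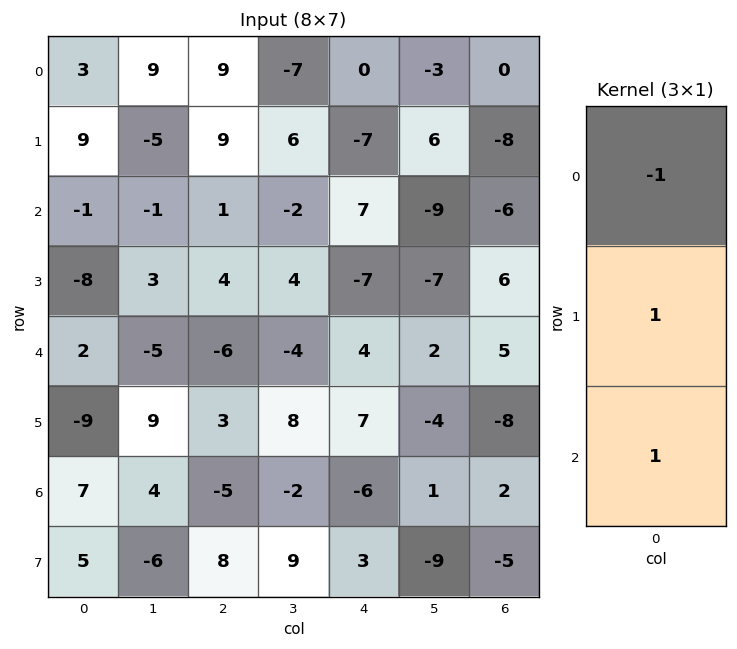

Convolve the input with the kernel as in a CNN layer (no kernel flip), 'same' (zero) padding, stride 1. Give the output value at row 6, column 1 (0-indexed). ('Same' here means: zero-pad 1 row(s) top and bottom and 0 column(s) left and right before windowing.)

-11

The receptive field on the zero-padded input at this output position is [9 / 4 / -6]. Elementwise product with the kernel and sum: 9·-1 + 4·1 + -6·1.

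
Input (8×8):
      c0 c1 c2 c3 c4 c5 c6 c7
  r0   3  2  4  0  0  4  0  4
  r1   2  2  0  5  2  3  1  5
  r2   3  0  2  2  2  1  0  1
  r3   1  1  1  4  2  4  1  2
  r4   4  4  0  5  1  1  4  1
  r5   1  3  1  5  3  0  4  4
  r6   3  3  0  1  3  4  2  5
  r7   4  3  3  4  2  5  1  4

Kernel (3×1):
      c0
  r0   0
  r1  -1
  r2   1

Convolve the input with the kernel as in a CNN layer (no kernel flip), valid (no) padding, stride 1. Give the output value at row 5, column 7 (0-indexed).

The receptive field on the input at this output position is [4 / 5 / 4]. Elementwise product with the kernel and sum: 5·-1 + 4·1.

-1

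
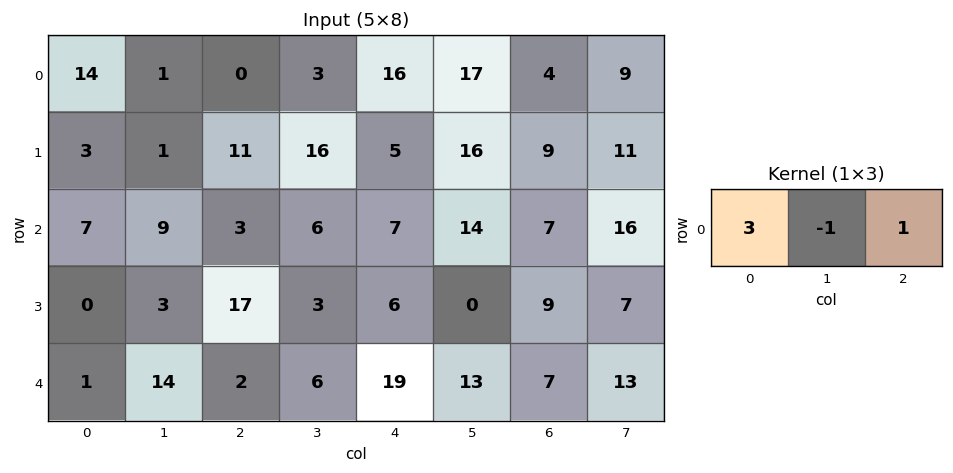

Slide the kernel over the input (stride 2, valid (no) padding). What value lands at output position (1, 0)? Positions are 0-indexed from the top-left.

15

The receptive field on the input at this output position is [7 9 3]. Elementwise product with the kernel and sum: 7·3 + 9·-1 + 3·1.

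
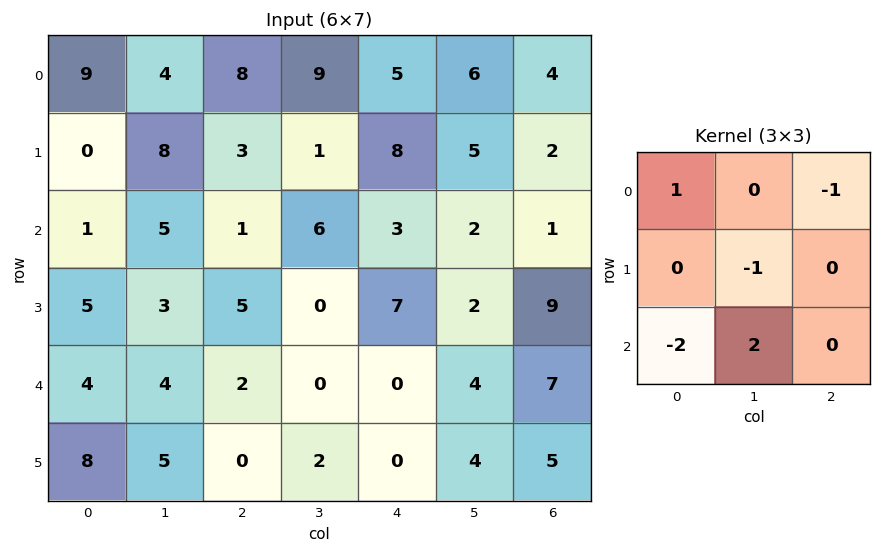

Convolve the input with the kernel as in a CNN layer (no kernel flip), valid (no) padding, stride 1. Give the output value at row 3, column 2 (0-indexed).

2

The receptive field on the input at this output position is [5 0 7 / 2 0 0 / 0 2 0]. Elementwise product with the kernel and sum: 5·1 + 7·-1 + 0·-1 + 0·-2 + 2·2.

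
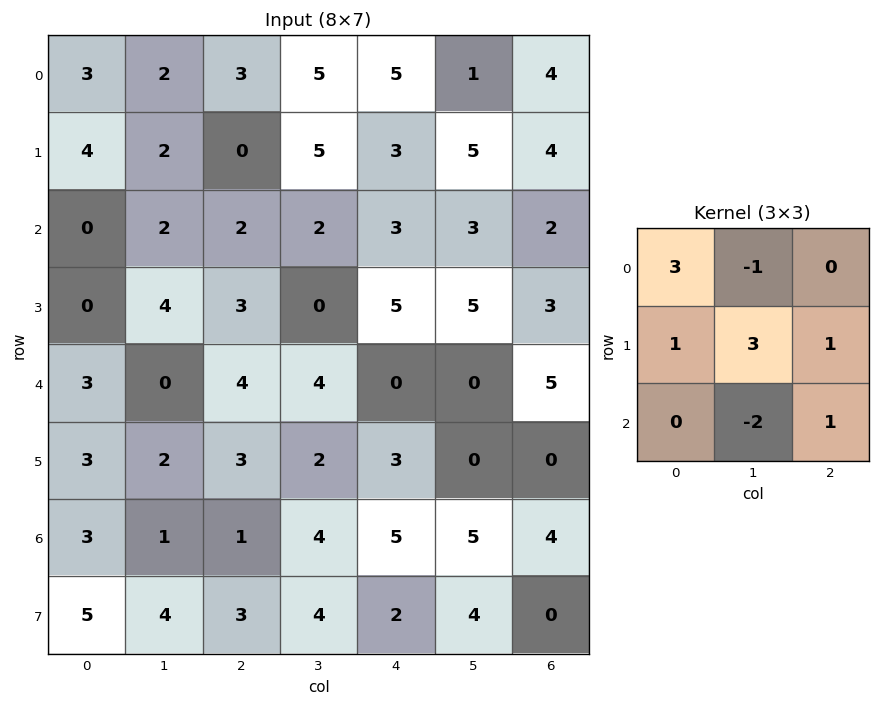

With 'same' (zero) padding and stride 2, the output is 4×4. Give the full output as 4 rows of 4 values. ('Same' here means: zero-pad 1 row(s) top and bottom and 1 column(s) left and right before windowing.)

Output[0,0]: The receptive field on the zero-padded input at this output position is [0 0 0 / 0 3 2 / 0 4 2]. Elementwise product with the kernel and sum: 0·3 + 0·-1 + 0·1 + 3·3 + 2·1 + 4·-2 + 2·1.

5 21 20 5
2 10 21 14
5 21 -7 27
1 9 27 17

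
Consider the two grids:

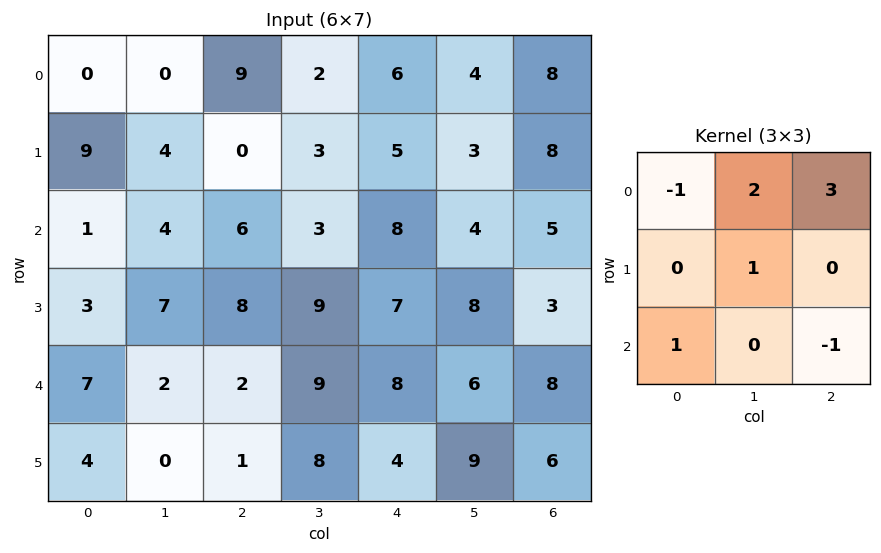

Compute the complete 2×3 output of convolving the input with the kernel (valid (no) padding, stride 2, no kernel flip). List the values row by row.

Output[0,0]: The receptive field on the input at this output position is [0 0 9 / 9 4 0 / 1 4 6]. Elementwise product with the kernel and sum: 0·-1 + 0·2 + 9·3 + 4·1 + 1·1 + 6·-1.
Output[0,1]: The receptive field on the input at this output position is [9 2 6 / 0 3 5 / 6 3 8]. Elementwise product with the kernel and sum: 9·-1 + 2·2 + 6·3 + 3·1 + 6·1 + 8·-1.

26 14 32
37 27 23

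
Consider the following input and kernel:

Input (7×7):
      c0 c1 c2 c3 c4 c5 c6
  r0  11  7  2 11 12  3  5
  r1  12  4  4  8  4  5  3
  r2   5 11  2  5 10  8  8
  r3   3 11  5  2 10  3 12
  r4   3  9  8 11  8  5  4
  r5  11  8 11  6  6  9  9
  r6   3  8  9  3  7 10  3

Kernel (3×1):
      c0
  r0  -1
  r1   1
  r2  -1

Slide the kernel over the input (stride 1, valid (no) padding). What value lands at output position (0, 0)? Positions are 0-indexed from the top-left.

The receptive field on the input at this output position is [11 / 12 / 5]. Elementwise product with the kernel and sum: 11·-1 + 12·1 + 5·-1.

-4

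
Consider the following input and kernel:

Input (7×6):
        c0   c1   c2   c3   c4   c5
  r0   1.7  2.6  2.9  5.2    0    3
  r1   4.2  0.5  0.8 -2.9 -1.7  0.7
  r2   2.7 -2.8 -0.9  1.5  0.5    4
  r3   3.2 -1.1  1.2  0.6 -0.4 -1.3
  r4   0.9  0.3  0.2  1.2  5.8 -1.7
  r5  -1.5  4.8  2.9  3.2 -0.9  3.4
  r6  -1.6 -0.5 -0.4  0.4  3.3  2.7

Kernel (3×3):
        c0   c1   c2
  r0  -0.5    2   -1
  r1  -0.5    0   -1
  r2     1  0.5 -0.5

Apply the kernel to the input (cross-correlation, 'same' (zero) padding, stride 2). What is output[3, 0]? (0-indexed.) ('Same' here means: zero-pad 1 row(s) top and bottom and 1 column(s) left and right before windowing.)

The receptive field on the zero-padded input at this output position is [0 -1.5 4.8 / 0 -1.6 -0.5 / 0 0 0]. Elementwise product with the kernel and sum: 0·-0.5 + -1.5·2 + 4.8·-1 + 0·-0.5 + -0.5·-1 + 0·1 + 0·0.5 + 0·-0.5.

-7.3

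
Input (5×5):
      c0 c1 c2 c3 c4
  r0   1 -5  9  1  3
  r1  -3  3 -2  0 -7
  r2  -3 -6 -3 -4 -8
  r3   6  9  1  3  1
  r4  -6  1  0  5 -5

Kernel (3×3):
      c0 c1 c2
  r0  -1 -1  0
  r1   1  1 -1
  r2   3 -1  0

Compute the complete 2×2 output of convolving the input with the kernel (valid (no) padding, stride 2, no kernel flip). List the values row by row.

3 -10
4 5

Output[0,0]: The receptive field on the input at this output position is [1 -5 9 / -3 3 -2 / -3 -6 -3]. Elementwise product with the kernel and sum: 1·-1 + -5·-1 + -3·1 + 3·1 + -2·-1 + -3·3 + -6·-1.
Output[0,1]: The receptive field on the input at this output position is [9 1 3 / -2 0 -7 / -3 -4 -8]. Elementwise product with the kernel and sum: 9·-1 + 1·-1 + -2·1 + 0·1 + -7·-1 + -3·3 + -4·-1.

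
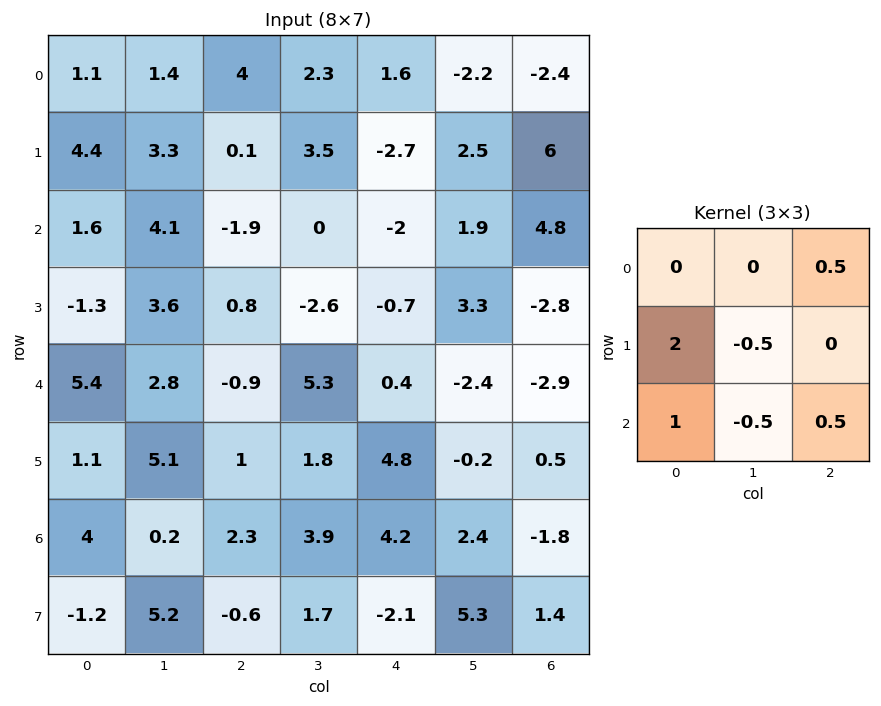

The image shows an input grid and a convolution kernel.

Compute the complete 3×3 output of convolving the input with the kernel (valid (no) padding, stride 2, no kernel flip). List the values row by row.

Output[0,0]: The receptive field on the input at this output position is [1.1 1.4 4 / 4.4 3.3 0.1 / 1.6 4.1 -1.9]. Elementwise product with the kernel and sum: 4·0.5 + 4.4·2 + 3.3·-0.5 + 1.6·1 + 4.1·-0.5 + -1.9·0.5.
Output[0,1]: The receptive field on the input at this output position is [4 2.3 1.6 / 0.1 3.5 -2.7 / -1.9 0 -2]. Elementwise product with the kernel and sum: 1.6·0.5 + 0.1·2 + 3.5·-0.5 + -1.9·1 + 0·-0.5 + -2·0.5.

7.75 -3.65 -8.4
-1.8 -1.45 -0.5
4.25 3.75 10.35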